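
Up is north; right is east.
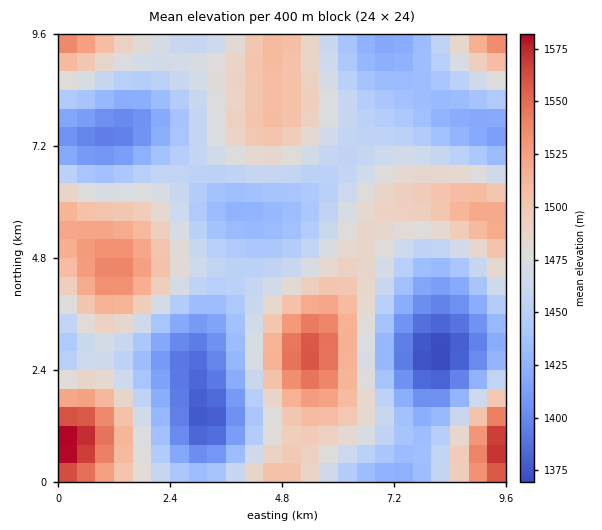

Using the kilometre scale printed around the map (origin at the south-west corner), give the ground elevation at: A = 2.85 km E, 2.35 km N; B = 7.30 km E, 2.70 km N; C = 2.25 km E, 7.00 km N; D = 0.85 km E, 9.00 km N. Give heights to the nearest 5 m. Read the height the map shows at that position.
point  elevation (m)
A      1385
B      1400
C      1440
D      1490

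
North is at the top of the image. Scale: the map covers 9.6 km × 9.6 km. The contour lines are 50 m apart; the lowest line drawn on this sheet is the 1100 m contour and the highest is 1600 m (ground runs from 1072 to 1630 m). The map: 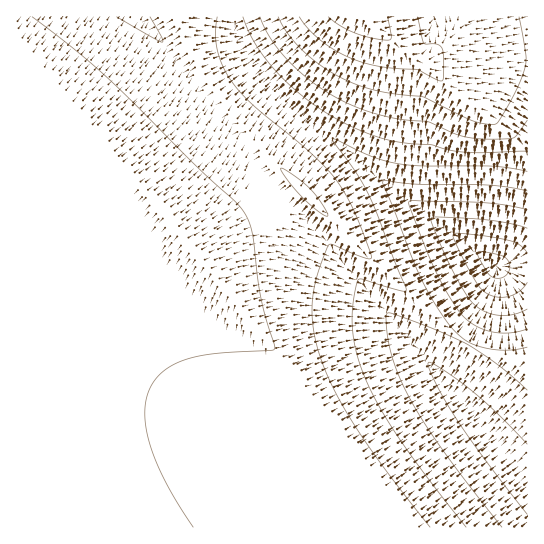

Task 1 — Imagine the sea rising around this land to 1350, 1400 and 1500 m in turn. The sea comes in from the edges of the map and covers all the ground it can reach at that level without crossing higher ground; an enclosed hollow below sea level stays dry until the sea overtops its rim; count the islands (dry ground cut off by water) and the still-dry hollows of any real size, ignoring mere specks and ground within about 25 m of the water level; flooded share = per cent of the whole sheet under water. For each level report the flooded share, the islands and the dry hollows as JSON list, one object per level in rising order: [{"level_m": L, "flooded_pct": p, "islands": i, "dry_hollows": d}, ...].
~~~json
[{"level_m": 1350, "flooded_pct": 20, "islands": 0, "dry_hollows": 0}, {"level_m": 1400, "flooded_pct": 29, "islands": 0, "dry_hollows": 0}, {"level_m": 1500, "flooded_pct": 93, "islands": 0, "dry_hollows": 0}]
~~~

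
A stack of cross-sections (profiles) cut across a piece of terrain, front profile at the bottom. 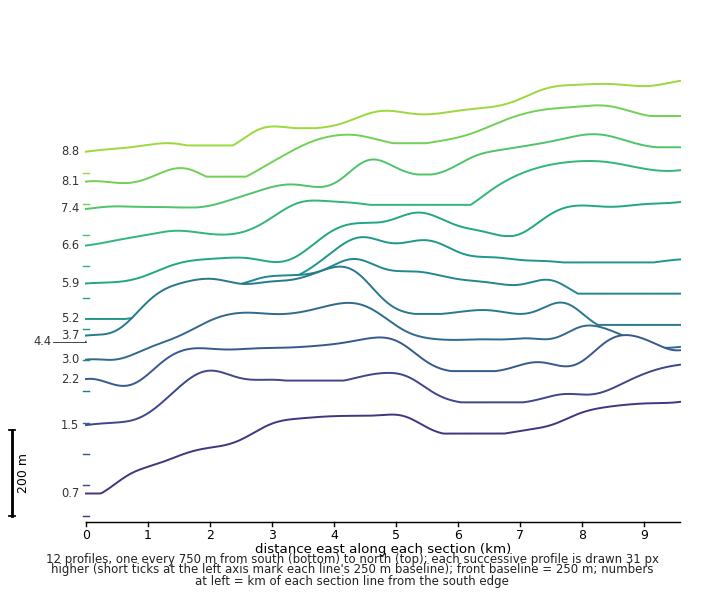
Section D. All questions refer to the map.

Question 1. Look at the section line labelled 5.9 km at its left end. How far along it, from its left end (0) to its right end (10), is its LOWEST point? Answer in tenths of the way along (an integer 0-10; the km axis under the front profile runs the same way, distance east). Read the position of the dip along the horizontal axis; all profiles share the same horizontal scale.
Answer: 0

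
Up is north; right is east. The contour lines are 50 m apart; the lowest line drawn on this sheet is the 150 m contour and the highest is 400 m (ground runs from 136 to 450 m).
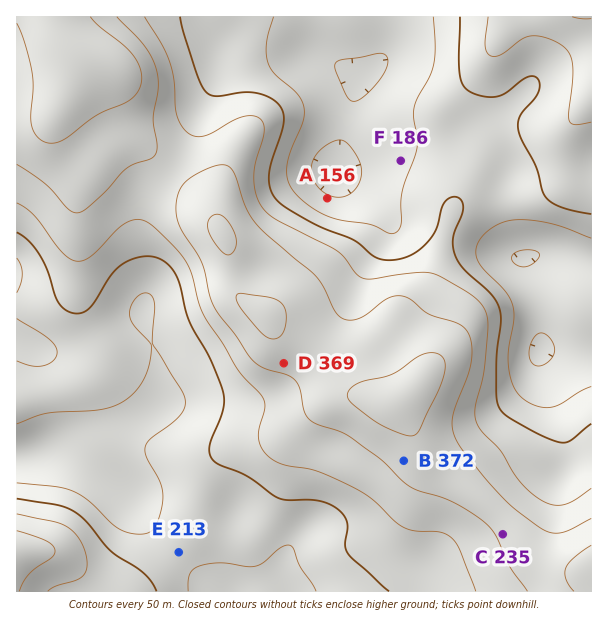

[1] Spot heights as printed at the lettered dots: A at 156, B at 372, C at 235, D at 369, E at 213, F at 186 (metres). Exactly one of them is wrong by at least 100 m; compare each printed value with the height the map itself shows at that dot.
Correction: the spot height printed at C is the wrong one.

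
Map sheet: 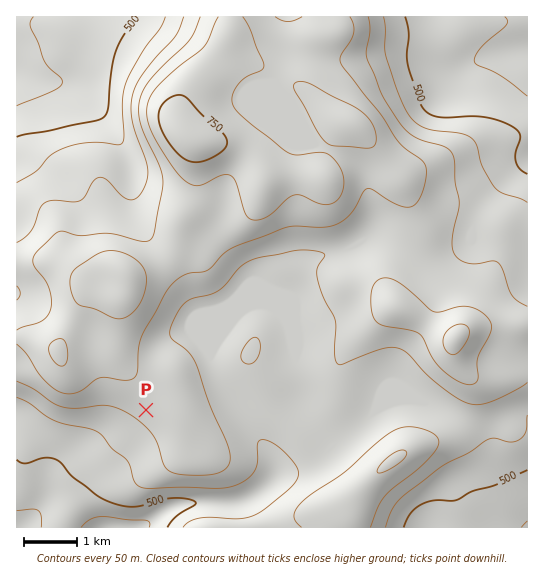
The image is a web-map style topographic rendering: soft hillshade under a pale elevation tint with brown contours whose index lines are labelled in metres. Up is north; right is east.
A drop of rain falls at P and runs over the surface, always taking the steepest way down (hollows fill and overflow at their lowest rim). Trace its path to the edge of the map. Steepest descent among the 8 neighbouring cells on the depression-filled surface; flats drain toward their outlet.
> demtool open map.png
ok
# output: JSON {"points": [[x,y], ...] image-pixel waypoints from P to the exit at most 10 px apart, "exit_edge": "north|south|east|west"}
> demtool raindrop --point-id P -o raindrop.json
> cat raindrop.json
{"points": [[146, 410], [135, 421], [125, 431], [114, 442], [103, 453], [93, 463], [82, 474], [71, 485], [61, 495], [50, 503], [39, 514], [29, 525], [26, 527]], "exit_edge": "south"}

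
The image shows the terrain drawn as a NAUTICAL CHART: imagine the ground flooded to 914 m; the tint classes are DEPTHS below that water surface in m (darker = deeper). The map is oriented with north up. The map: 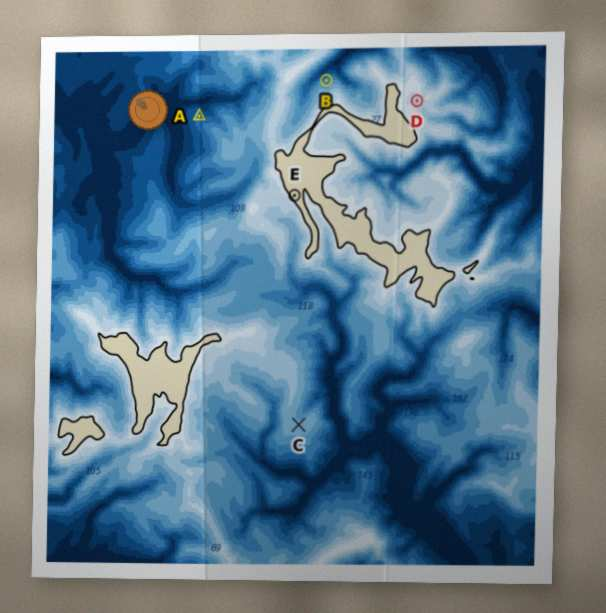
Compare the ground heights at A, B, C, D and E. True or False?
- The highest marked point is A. False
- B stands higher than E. False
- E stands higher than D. True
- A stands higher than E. False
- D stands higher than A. True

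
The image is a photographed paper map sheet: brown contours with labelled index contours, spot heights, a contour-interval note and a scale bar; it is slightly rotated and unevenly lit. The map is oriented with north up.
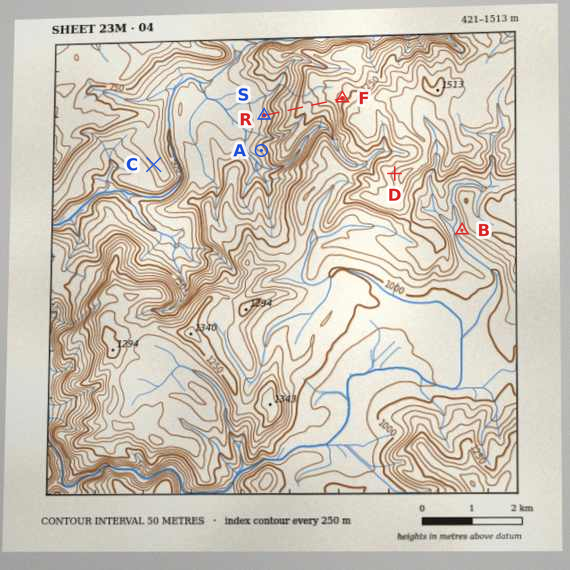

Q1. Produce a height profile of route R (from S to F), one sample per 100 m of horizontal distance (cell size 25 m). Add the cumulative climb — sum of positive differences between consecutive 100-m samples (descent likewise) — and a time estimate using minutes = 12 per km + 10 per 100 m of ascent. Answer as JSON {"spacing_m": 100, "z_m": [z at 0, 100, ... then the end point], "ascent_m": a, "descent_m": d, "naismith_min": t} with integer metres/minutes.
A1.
{"spacing_m": 100, "z_m": [660, 698, 746, 797, 863, 922, 965, 1008, 1038, 1030, 1045, 1085, 1118, 1137, 1156, 1189, 1218, 1229], "ascent_m": 577, "descent_m": 8, "naismith_min": 78}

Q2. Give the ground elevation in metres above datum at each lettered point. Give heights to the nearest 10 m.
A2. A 710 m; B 1110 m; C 660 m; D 1420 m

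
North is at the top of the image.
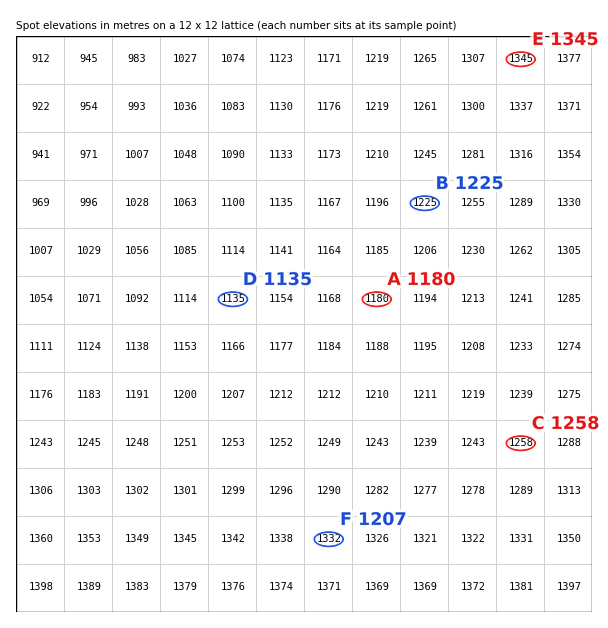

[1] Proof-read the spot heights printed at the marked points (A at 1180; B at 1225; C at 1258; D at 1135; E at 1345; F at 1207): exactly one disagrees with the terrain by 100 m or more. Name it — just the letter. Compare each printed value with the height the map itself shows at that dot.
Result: F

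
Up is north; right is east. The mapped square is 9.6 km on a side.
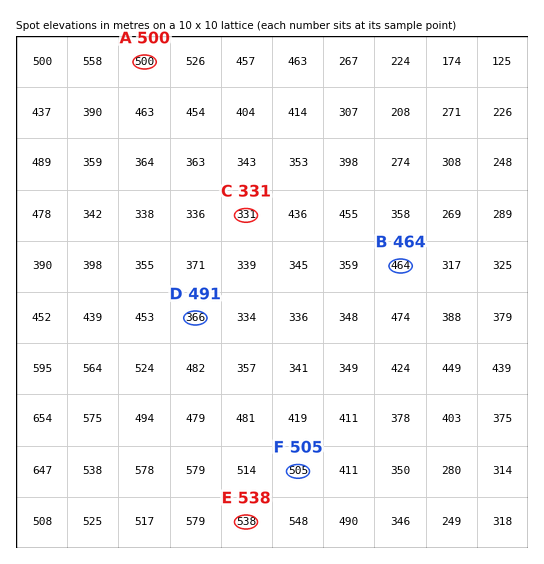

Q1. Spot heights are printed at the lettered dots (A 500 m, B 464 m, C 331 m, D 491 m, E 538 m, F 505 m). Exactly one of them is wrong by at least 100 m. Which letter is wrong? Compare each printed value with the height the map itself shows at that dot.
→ D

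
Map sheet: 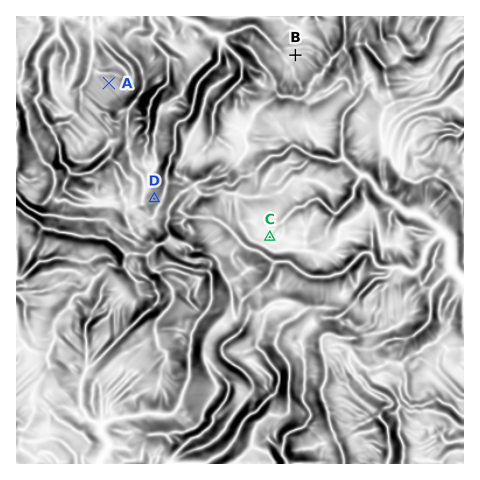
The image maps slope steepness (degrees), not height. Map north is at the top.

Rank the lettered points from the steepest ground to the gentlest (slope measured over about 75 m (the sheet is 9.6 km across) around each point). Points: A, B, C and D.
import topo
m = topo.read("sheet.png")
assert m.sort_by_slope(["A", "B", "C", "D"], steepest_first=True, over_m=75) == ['D', 'A', 'B', 'C']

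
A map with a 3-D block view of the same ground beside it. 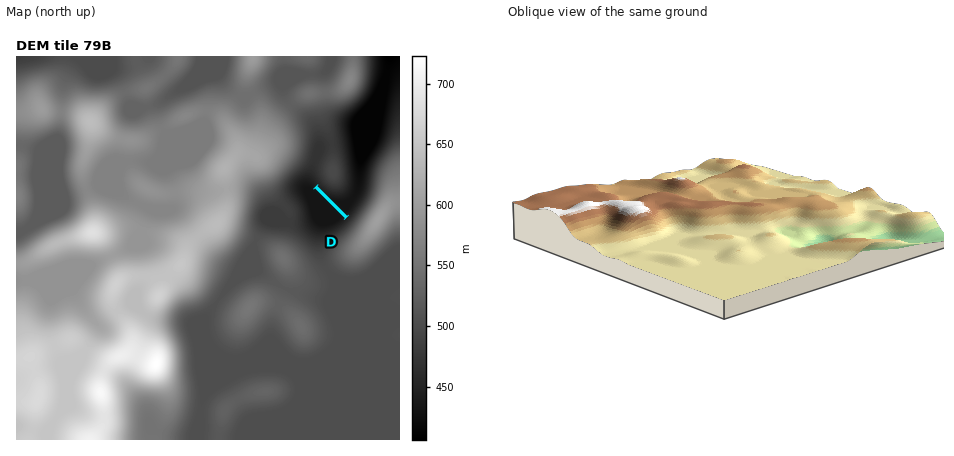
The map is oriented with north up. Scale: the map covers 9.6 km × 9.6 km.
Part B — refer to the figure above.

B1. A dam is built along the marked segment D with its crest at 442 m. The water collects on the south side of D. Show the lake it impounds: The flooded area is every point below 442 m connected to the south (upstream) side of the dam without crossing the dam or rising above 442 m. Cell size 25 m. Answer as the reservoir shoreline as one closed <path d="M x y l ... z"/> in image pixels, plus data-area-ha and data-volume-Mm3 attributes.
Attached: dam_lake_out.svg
<path d="M308 181l-6 0-3 3-1 6 8 14 5 20 9 6 4 0 16-7 4-5-36-37z" data-area-ha="71" data-volume-Mm3="5.82"/>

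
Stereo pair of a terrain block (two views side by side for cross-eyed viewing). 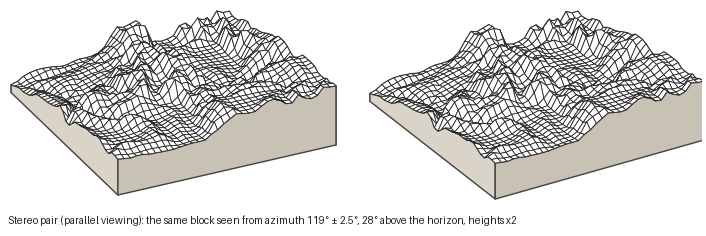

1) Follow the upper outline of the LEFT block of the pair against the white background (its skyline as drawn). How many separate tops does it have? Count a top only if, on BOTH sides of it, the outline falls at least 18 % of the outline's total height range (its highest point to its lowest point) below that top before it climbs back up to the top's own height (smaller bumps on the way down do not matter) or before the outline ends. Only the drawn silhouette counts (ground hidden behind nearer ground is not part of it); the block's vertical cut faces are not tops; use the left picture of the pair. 2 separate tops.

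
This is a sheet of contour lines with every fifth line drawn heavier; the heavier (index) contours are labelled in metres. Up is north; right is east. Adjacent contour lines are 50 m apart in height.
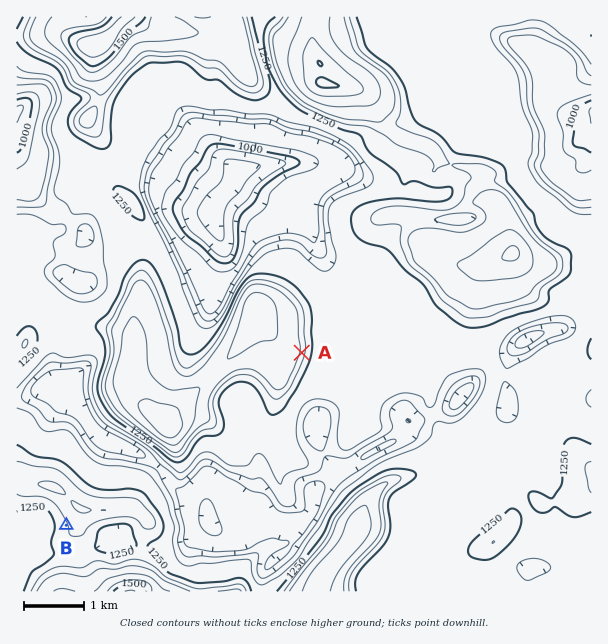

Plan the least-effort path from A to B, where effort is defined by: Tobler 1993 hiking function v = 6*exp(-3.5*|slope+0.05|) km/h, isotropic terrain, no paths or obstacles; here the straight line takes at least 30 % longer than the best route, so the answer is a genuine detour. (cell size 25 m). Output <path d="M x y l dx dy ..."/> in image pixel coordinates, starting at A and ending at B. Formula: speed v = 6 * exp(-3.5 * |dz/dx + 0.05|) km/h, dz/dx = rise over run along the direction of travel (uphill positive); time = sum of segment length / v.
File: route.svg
<path d="M302 353l0 12-21 42-6 6-72 36-8 7-6 12-6 6-3 2-1 0-15-8-2 0-6 3-7 0-6 3-18 18-21 11-15 15-15 7-8 0"/>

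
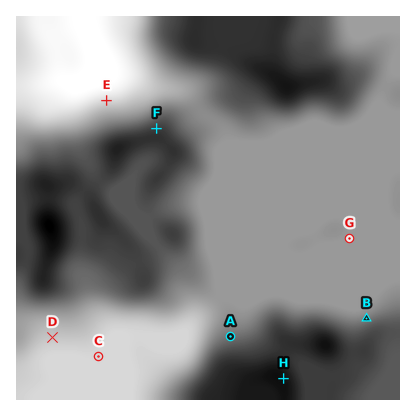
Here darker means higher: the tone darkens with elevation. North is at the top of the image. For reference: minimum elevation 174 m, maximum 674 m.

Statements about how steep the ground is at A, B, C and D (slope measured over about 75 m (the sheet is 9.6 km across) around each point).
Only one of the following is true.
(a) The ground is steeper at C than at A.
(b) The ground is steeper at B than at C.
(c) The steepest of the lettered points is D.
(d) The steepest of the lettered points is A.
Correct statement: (b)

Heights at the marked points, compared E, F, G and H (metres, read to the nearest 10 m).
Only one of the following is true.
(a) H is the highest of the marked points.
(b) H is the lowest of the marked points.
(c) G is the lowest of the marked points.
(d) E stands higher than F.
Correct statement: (a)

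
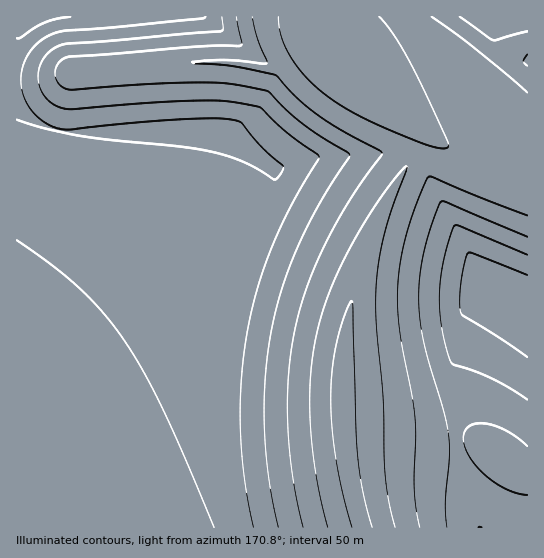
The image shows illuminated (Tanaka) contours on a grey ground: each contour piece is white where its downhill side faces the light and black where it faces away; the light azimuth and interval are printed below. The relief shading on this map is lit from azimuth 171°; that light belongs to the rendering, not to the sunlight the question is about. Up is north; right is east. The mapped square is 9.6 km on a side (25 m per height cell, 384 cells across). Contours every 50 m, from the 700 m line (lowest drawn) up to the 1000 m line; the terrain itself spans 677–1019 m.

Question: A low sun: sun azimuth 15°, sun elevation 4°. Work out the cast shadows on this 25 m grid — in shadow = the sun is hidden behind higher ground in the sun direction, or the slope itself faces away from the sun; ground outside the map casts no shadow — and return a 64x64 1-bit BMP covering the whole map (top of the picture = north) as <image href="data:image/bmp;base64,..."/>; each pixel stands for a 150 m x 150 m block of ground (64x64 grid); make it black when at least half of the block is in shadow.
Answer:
<image width="64" height="64" href="data:image/bmp;base64,Qk0+AgAAAAAAAD4AAAAoAAAAQAAAAEAAAAABAAEAAAAAAAACAAATCwAAEwsAAAIAAAAAAAAA////AAAAAAAAAAAAAAAAAAAAAAAAAAAAAAAAAAAAAAAAAAAAAAAAAAAAAAAAAAAAAAAAAAAAAAAAAAAAAAAAAAAAAAAAAAAAAAAAAAAAAAAAAAAAAAAAAAAAAAAAAAAAAAAAAAAAAAAAAAAAAAAABgAAAAAAAAAPAAAAAAAAAB8AAAAAAAAAHwAAAAAAAAAfAAAAAAAAAD8AAAAAAAAEPwAAAAAAAAQfAAAAAAAABAgAAAAAAAAEAAAAAAAAAAAAAAAAAAAAAAAAAAAAAAAAAAAAAAAAAAAAAAAAAAAAAAAAAAAAAAAAAAAAAAAAAAAAAAAAAAAAAAAAAAAAAAAAAAAAAAAAAAAAAAAAAAAAAAAAAAAAAAAAAAAAAAAAAAAAAAAAAAAAAAAAAAAAAAAAAAAAAAAAAAAAAAAAAAAAAAAAAAAAAAAAAAAAAAAAAAAAAAAAAAAAAAAAAAAAAAAAAAAAAAAAAAAAAAAAAAAAAAAAAAAAAAAAAAAAAAAAAAAAAAAAAAAAAAAAAAAAAAAAAAAAAAAAAAAAAAAAAAAAAAAAAAAAAAABAAAAAAAAAAPCAgAAAAAAA+Yf+AAAAAAD/z///AAAAAf/f///gAAAB/9////+AAAP/3////4AAA/8////+AAAH/5////wAAAf/3///+AAAD//P///gAAAf/8f4H8AAAD//w=="/>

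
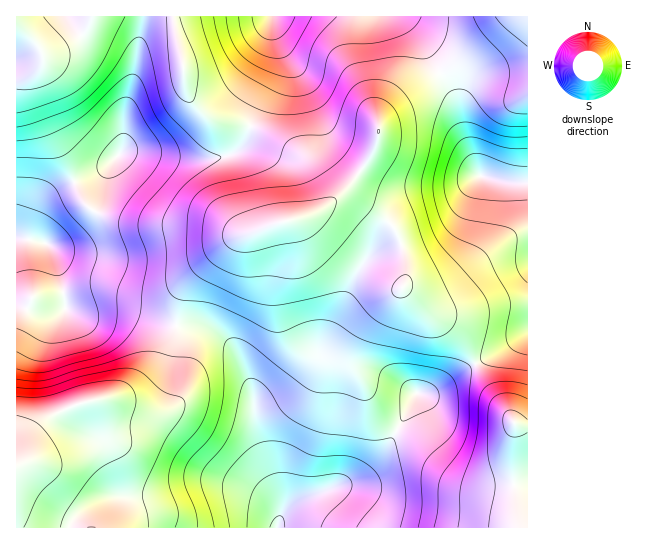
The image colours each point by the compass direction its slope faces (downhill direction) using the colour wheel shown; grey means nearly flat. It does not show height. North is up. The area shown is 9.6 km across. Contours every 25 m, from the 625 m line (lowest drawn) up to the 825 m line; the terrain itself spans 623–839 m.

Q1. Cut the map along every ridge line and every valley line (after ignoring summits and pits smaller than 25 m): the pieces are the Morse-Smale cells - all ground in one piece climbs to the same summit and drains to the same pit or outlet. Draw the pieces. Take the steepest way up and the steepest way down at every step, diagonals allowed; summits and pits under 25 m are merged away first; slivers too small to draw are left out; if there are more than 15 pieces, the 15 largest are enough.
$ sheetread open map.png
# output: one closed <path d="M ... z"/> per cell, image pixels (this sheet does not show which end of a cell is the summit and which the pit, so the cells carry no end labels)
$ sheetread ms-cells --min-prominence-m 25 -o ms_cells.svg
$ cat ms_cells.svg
<path d="M345 195l-6 1-17 13-13 7-36 8-39 15-46 43-9 21-2 22 22 2 19 6 15 14 10 16 10 31 2 24 4 19 13 40 11 24-1 14 8-10 9-5 55-19 12-6 18-21 32-60 13-1 9-4 37-26-14-24-12-12-23-15-22-22-1-4 2-5 0-20-10-32-10-10z"/><path d="M181 325l-5 1-11 52-10 14-13 7-41 0-15 2-37 16-10 9-6 9-8 26-9 5 1 62 260-1 6-16 0-10-11-24-13-40-4-19-2-24-10-31-10-16-15-14-12-5z"/><path d="M253 127l-4 2-2 9-7 11-13 7-24 4-16 0-46-8-18 0-28 23-20 6-21 11-10 10-5 9-4 15 0 12 3 3 9 3 8 11 8 32 2 22 17 6 48-2 24 8 21 4 5-27 5-12 12-15 33-30 43-17 36-8 16-9 3-5-1-12-18-28-11-10z"/><path d="M439 73l-28 18-28 24-4 7 0 13-7 19-19 27-14 14 6 0 9 4 31 20 10 10 10 32 0 20-2 5 1 4 22 22 23 15 12 12 14 25 24-12 29-19 0-150-27-2-22-7-18-47-6-29z"/><path d="M173 16l-80 0-8 14-11 11-19 10-10 2-3-1-1 13-10 10-15 4 0 158 2 2 19 2-2-3 0-12 4-15 5-9 17-14 41-17 21-19 18 0 34 7 28 1 28-5 13-12 7-16-2-2-38-6-16-14-7-10-4-12-1-22z"/><path d="M475 364l-37 25-9 4-13 1-32 60-18 21-12 6-60 22-10 8-7 16 250 1 1-102-9-1-6-3z"/><path d="M399 16l-127 1 5 46-4 15-18 35-4 13 16 7 31 19 11 10 18 28 1 12-2 5 27-26 19-27 7-19 0-13 4-7 28-24 29-18-23-38z"/><path d="M17 237l-1 228 2 0 7-4 11-31 13-13 37-16 15-2 41 0 13-7 9-11 4-11 8-44-46-13-48 2-16-6-5-28-10-34-10-6z"/><path d="M527 16l-17 0-35 32-35 25 15 25 6 29 18 47 6 3 24 6 19-1z"/><path d="M271 16l-98 1 4 26 6 18 2 28 8 14 13 13 9 4 36 6 4-13 18-35 4-15 0-12z"/><path d="M509 16l-109 1 17 18 20 35 4 2 34-24z"/><path d="M91 16l-74 0-1 62 6 1 9-4 10-10 1-13 3 1 10-2 19-10 11-11z"/><path d="M527 333l-28 19-23 11 20 35 17 24 6 3 9 0z"/>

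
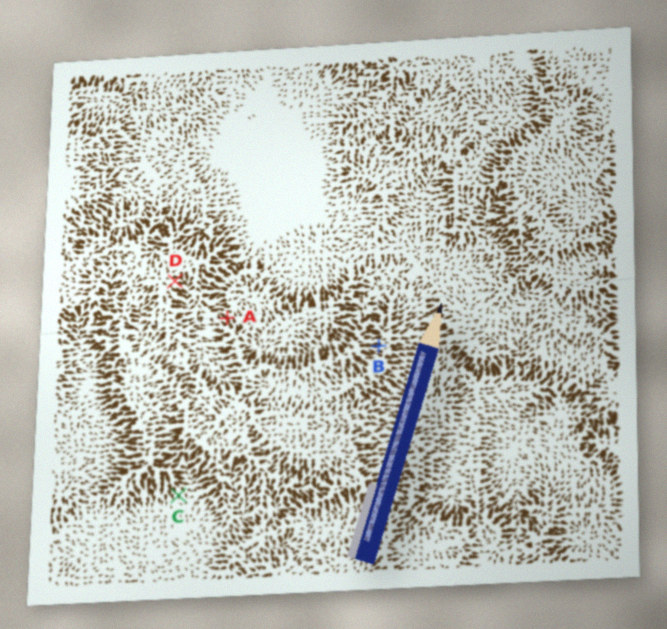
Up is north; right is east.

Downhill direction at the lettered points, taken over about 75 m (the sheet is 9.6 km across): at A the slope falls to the NW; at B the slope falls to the W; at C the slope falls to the S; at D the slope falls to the E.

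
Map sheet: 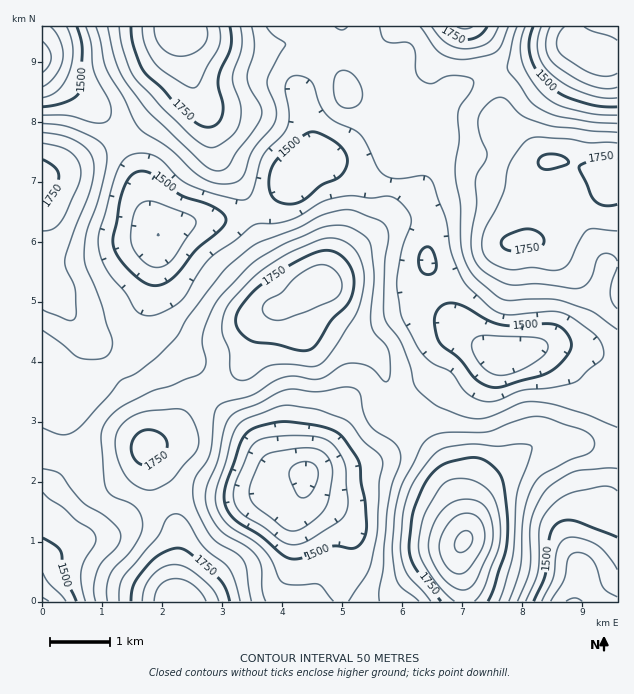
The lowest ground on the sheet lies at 1320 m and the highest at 1960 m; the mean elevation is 1610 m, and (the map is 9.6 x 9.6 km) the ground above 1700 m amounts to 19.3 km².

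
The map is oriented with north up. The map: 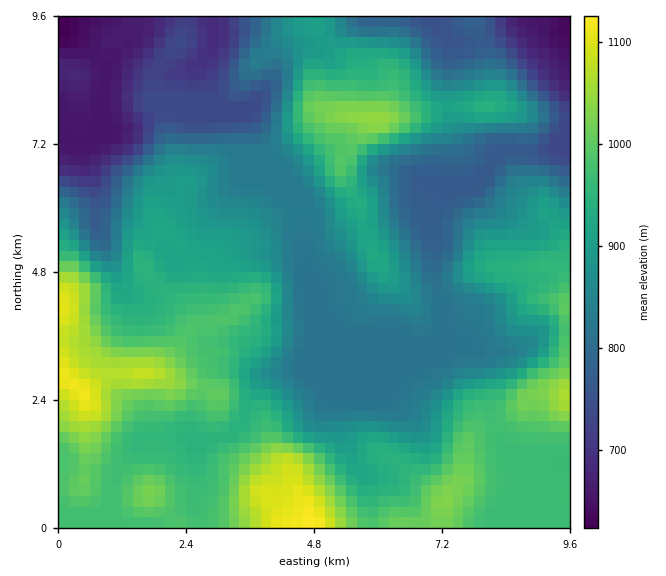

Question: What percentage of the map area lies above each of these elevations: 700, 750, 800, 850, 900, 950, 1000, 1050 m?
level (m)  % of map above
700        93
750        88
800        80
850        61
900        48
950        33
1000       13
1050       5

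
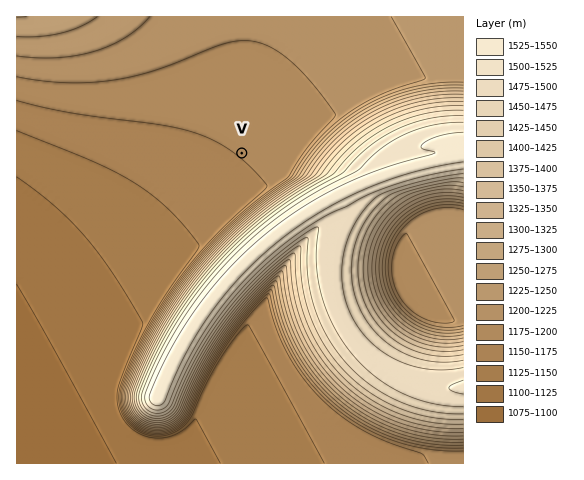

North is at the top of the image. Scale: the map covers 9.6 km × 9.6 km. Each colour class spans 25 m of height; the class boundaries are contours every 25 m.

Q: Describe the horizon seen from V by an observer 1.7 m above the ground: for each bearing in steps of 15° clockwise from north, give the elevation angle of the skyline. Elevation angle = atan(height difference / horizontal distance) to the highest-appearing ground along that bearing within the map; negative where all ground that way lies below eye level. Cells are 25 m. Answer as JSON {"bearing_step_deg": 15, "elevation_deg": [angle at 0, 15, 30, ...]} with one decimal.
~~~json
{"bearing_step_deg": 15, "elevation_deg": [0.5, 0.6, 0.6, 0.6, 0.7, 3.7, 6.6, 8.4, 10.4, 11.5, 11.6, 10.8, 9.1, 6.2, -0.7, -0.8, -0.8, -0.7, -0.4, 0.1, 0.9, 0.9, 0.7, 0.6]}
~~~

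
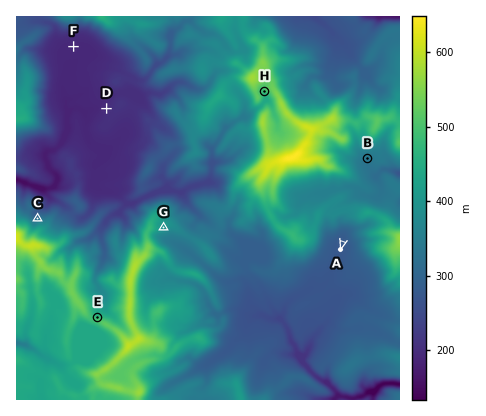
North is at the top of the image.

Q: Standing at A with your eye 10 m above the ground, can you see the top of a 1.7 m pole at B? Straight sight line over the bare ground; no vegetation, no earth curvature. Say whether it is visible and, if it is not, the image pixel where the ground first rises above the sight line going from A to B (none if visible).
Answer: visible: false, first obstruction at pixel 346 230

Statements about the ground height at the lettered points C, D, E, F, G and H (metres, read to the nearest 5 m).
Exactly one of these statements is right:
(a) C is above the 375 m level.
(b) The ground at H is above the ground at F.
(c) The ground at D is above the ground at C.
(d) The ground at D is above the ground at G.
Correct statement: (b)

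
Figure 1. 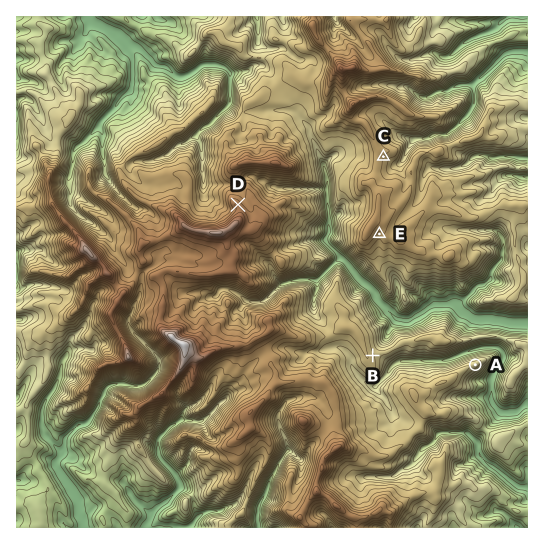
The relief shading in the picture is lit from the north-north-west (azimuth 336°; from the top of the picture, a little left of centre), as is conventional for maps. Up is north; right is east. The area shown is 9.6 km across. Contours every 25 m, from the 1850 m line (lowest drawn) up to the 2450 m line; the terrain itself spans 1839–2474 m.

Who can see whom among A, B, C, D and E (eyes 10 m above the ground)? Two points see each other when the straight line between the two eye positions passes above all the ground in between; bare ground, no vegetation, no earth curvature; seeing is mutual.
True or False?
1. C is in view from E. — False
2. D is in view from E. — False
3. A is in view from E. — True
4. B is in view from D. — False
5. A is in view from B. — True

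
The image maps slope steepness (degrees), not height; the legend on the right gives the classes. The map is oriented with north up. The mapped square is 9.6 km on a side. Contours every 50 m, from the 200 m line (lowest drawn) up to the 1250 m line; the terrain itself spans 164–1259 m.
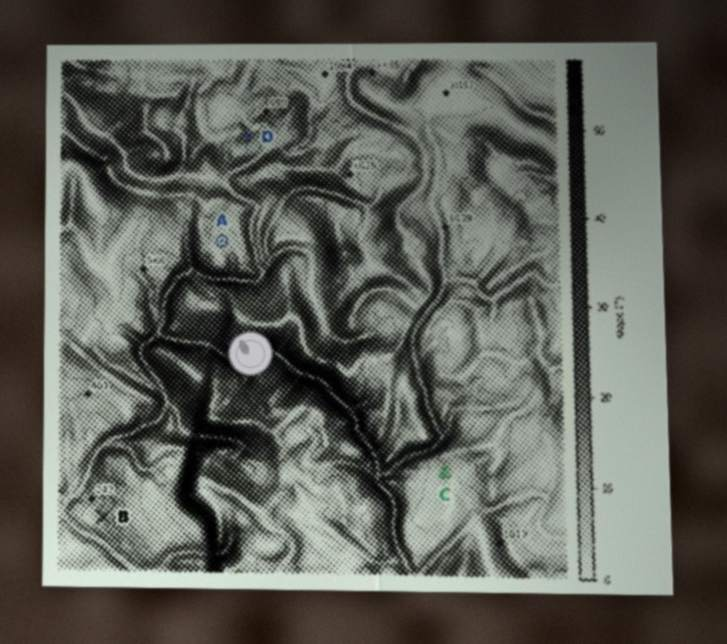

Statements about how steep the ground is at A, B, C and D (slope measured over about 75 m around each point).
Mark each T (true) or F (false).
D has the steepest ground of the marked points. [T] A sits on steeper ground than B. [F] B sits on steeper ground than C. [T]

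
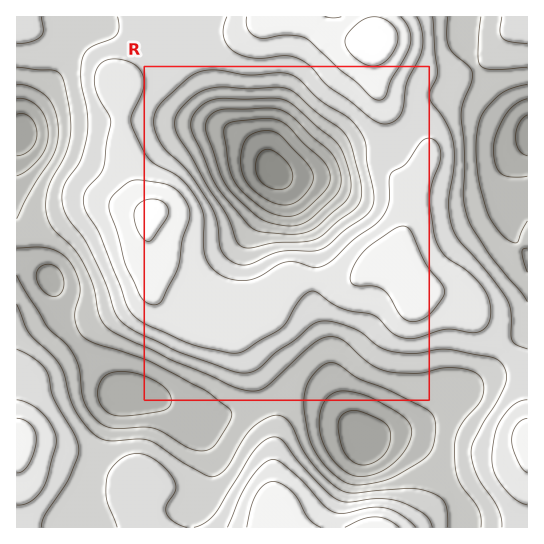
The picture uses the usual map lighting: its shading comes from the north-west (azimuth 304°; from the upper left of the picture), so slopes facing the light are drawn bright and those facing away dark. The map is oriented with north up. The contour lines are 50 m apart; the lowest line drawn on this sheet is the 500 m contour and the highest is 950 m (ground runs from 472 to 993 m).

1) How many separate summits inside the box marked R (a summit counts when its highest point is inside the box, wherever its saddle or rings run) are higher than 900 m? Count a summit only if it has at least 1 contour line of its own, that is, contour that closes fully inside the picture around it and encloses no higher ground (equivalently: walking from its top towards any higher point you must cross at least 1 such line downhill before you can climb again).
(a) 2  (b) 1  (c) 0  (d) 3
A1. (a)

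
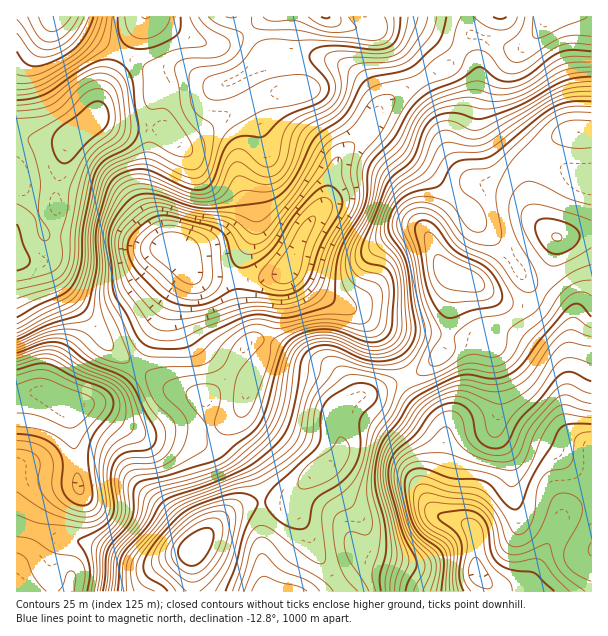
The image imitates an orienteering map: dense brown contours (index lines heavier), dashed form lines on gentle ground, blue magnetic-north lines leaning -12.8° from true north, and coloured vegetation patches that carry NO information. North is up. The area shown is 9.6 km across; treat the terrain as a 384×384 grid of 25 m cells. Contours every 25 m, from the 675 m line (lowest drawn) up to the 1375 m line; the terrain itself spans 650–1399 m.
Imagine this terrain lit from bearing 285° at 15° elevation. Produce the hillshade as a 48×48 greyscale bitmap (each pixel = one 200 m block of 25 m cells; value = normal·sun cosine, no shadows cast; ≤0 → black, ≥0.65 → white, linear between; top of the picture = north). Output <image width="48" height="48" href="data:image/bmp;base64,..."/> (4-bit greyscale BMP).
<image width="48" height="48" href="data:image/bmp;base64,Qk32BAAAAAAAAHYAAAAoAAAAMAAAADAAAAABAAQAAAAAAIAEAAATCwAAEwsAABAAAAAAAAAAAAAAABEREQAiIiIAMzMzAERERABVVVUAZmZmAHd3dwCIiIgAmZmZAKqqqgC7u7sAzMzMAN3d3QDu7u4A////AHdme+/rh4hjIQJGZnd2QgASAAFWd3Z3d3dlau/8mIhjIQJWZnZUQxASAAFodmeId3dmad/9uqhjEAJXd2VEVCESEABpdVaId2d2aM7+3Mp0EAFXd2Q0VCABIQF6lkV4h2Z3eK3u7tyWMAJXdlQ0VBAAIyN7p0RoiGZmZ5ze7t24UhJXZUNFVAAAJEWLp0NHiGZVV6ze3dzKhCNXZUNFUwAANVWKl0NGd1VEV73dy7u7qFVndUNEQQAARVV4hkRFZ1VDSL3cqqqruod4dlQzIAACVlVndTNVZlVDSL3KmZmau6qZmHUyEAAEZlVmZTNVVlVDSLy5iJmJq7uqqpdTAAAUZmZmVCNFVWVEWLuoiZmHiru6qqhkEAATVmd2QyJFRGZVaKqYiZmHeJu7qql1IAACRXiGQhJERGZmeKqZmZmHZnq7u7l1MQAAJXiHQhI0RGZmaJqqmYiHVWm8zLl1QxAAFGiHUxEkVWZmZ4q7qYd2VFi8zLqGVCAAAld3VCEkZlZmZnmrqYd2VFesy7qXZTIRATZmVDIkZkVmdmeJmHd3ZUasy6qYdlRUECRVQzIkZzRXh3Z3d3d3dlWc25mHZneHUhNVMiIkZgJHiHZVVnd4iGV73Kh1VoqqlTRVQhEkVgAleHZDRneImYZpzKhkR5vMp1VmQyEUVgATVmUzRXiJmZdnq6hlWKzMqFVWVDITVhACNEQyNWeJmal3iZh2eazMqFRVVUMSVyIRIiIjNFZ4mZh3iZh3iazcp1RERFQiVzMiAAAjNFV4mYd3iqqYeK3tp2VUNFUyRkQyAAACNEVomHZWirupd5zuuGVDJGZTRURCAAABNEV4mGVEaszKhovuuGVCNXdkRFVTAAABNFZ4mHUyWL3cl3rdp1VEVndlRFVkAAAAJFZ4mYUxN6zuyYrMlTRWZ4h1REVlAAAAE0Z3iYYwFZve7Lu6cyRniIh1REVlEAAAEkVmaIZBAnrO/+y5UzRoiYh2VVZlEAAAE0VURWZCAEit//24VEV4mIdmZmd1IAABJFZUI0VTACWL7/24ZWZ4iHZmZnd2MAACRWdTEkVTEBR5zu25h3d3h3ZmZnd2MAACVndSAUZjEANpvdy6mYd3h3ZmZnd2QAACRnZSAVdkEAJZvLu7qYd4iHZmZnd3UgASRnZSEVdkIAFHm7u8qYeJmYZmZneIZCERNmVDIkZkIRE1eavMqGaJqph2ZneIdkIRRmVEREVUIiIjR5vMuGZ5qqqXZneJmGMBRlRFZVVUMiIRNYrMuGZ4mruod4iZmXQRNlRFZmZVVDEAFGiruYdniry5h4mqqXQhNVQ0ZndmZUIAE1aJqZhmeau6iImruoUyRVQ0Vmd3dlMhI0VWeJh2aKu6mGebu5ZURVRERFZndlQzNEQ0Voh1V5qpiFaKu6hlVUVVQzRWZlRERDMiNWd1VoqphzRpu7mGVEVVVDNFZVRFVDESNFZlVWiYdzRYrMuXZERFVVVVVWVVVTESI0VmVEaIdzRXrNyoZTM0Vnd1VnUzVkISI0V2UyR3dw=="/>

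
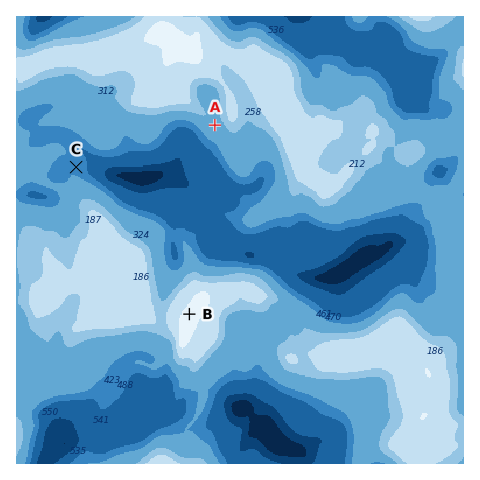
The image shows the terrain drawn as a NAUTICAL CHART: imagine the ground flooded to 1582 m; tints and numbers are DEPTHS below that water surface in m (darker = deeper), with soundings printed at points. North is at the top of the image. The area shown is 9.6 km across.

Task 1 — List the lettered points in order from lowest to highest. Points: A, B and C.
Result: C A B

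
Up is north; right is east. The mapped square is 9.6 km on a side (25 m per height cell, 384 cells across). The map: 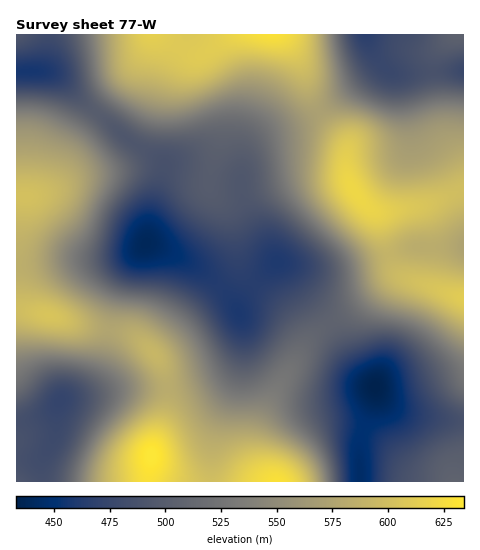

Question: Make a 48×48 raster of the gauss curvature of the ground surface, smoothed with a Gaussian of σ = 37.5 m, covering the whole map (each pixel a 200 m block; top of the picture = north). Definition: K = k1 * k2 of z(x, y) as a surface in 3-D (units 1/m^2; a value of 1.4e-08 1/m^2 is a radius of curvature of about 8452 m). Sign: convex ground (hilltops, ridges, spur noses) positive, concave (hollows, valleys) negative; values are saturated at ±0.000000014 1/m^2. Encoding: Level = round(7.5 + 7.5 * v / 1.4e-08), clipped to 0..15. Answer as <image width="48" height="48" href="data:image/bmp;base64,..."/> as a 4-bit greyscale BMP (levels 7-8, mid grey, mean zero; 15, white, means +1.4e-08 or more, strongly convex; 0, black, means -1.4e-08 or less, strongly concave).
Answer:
<image width="48" height="48" href="data:image/bmp;base64,Qk32BAAAAAAAAHYAAAAoAAAAMAAAADAAAAABAAQAAAAAAIAEAAATCwAAEwsAABAAAAAAAAAAAAAAABEREQAiIiIAMzMzAERERABVVVUAZmZmAHd3dwCIiIgAmZmZAKqqqgC7u7sAzMzMAN3d3QDu7u4A////AHd2U1mph3ZndmZmeIiKzv/3JImIiHeId3iHQjjLmIiJhmZ3eJmt///1A5p4mHeIh3iIZUesqrzclniHd4ms7+1xF6h4mHeZh4d4iXaczO//p3iHZnd4mYUASqZXh3eJiIh3mYZpvO//l3dmZ3ZUVUEAWXRXd4iIiIiHd2VWib3rd3dlZ3dURWMSVkNXiId3d2Z3dnZmd3dlVndmZ4dUR4dWZDRniIdmZkRoiJmXd1MRNndmd3ZDR4h3dlaIh3ZmVENqy7uoiGIANndmeIZDRod3eImph2d2VoZ9/+uYiYMANnd3iYdURndnirvLh3d3eaiP//uHipQAJWd4iIdlZndnrN3sl3d3imVs/8hnipUzVWd3d3dniIh4rM3uuHd4d0NHqoZWd3ebqHd2Znd3mZh2iareyXd3ZVVWd2Q0VWr/6Yh2Z4h3iIdUVni/6od3ZXZmeIUiJHv/yIl3iaqHd3ZDNXee+4eHZnZ4m6YgFIq6iJmIrMuXeHZURWVryoiHd2ebzccgBryYiJh4vdyXeIdlREI3mIiHeGe+/rcgBt6oiJdorMqGZ3dlRCAld3h3iWet3JdBBbyYiHRGiZhmd3dlQyE2h2ZmmXd4iId0JIl3dlM1eHZmd4d2QiN6qGVniXZUV3dlV4dVVVRFd3Zmd3d2QzffyXd3d3VDV4ZVnulTRWVWd3ZniIiIdmr/2Yh3d2VEaIUl3/10Rnd3d3d4maqruoi8qIiHd3VFeYMV//6WZnh3d3eJqrvN22ITVnh2Z3ZFinIW3/2od3d3d3eaqqvMyTAAOKhlZ3ZVeGRGvdypd3d3dneZmYiZlzAASsllaHZVZ3Znm8y6h3d3d3iJmHd3h3ZmeqhmeHd3eIh4rMzKh3eIiIeJmHd3iavLh3d3eIiIiah4vMy5iIiIiHZnd3d4mrvKdWiId4mZmql3mqqXeZmIh2REVmeJqqmHZXiHd4mZmrl2Z3ZUaJmYh2QzRWaby5dVVnd2ZomYmrqHZDMjV4iIiHZUZmad7Jdmd3d2Z4iIiaqpYxEjV4h3eJh2d2aM24d5qYh3d4iIiJu5YhJGeHd3eJmYh2aKuGabupiId3d3iKuoUiR4mId3eJmYd3d5p2aaqZiId3d3iauXdkRpmYd3eIiHd3d5yoeHd4iHd4iHebqIu2I2d2Z3eIiHd3do7+t0NGd3d4mYeJdXy1E1ZVZ3eJmId3Y0v/+BAUaJh5y5iHMEqlV3dlaIiZmYh2QATP+AADermK3KhkAAeHiqmHeJmZiIh1IAAppzIki8uJqXUwAAV3iZmYh4mYd3h2IAADeaqXibqHdlMQAArJd4iZmHd3d3d3UQAGrf/ZZVZ2eJmEAK/8h3iauoZneIh4lyBK3v/ZQAJ3rO/6Vv/8h3iau5domIdnq3Nry7uoQAKIrN7riM/qh3eJqoZniHZWmoVph3iHdCSHeImZh4mYiHd4iGVFZ3Zmd2aJZWd3d2V4ZVVmd3eIiHd3d2VVaJmHZVjLdnh3d3d4dVVWd3eIiHd3h3ZniamYdVrcl4h3d3iA=="/>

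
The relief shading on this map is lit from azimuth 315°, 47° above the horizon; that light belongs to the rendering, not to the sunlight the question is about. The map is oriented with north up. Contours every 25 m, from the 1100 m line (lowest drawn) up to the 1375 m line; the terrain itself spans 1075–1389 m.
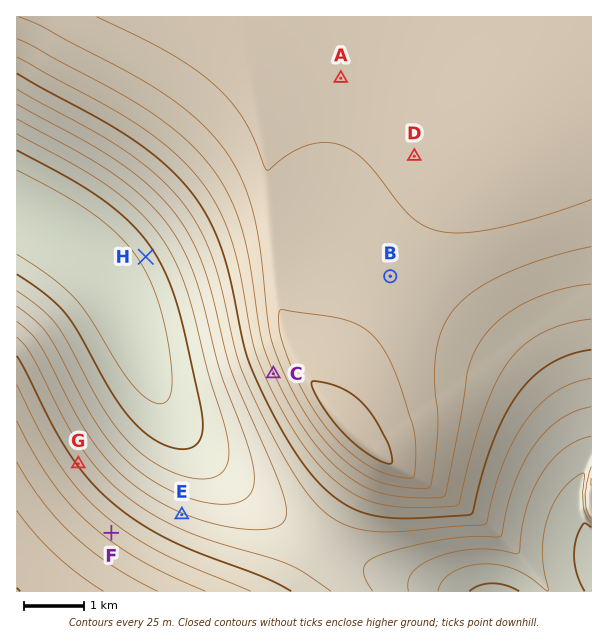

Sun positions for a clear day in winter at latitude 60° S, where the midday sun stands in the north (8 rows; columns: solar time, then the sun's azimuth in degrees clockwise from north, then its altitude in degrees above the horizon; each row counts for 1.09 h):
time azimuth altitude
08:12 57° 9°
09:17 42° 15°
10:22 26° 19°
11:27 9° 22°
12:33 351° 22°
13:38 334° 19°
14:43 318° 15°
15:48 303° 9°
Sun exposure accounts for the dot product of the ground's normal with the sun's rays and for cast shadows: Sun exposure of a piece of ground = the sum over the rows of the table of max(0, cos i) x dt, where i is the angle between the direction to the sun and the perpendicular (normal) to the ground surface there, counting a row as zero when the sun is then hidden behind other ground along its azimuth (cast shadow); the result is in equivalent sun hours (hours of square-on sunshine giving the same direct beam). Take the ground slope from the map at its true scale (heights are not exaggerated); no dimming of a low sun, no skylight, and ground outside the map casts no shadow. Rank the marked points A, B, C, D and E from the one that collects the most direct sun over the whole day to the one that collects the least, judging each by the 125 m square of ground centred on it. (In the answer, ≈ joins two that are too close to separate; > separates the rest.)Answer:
E > B ≈ A ≈ D > C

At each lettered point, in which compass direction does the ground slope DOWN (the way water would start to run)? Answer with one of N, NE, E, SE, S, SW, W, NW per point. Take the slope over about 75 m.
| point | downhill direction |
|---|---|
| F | NE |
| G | NE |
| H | SW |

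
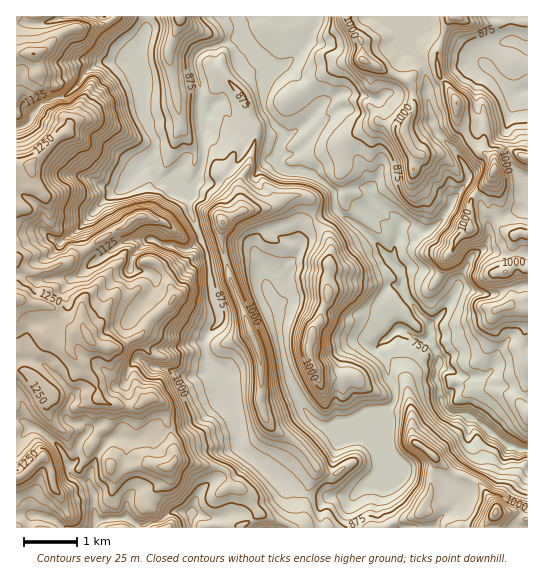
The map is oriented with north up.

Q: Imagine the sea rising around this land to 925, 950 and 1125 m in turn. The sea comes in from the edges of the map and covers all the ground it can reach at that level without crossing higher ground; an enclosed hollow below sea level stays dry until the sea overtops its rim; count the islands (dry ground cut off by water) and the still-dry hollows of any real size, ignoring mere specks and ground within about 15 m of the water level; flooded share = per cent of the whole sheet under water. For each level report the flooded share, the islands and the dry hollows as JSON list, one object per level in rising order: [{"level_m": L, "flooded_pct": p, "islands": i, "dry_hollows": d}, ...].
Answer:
[{"level_m": 925, "flooded_pct": 50, "islands": 2, "dry_hollows": 0}, {"level_m": 950, "flooded_pct": 55, "islands": 2, "dry_hollows": 0}, {"level_m": 1125, "flooded_pct": 80, "islands": 1, "dry_hollows": 0}]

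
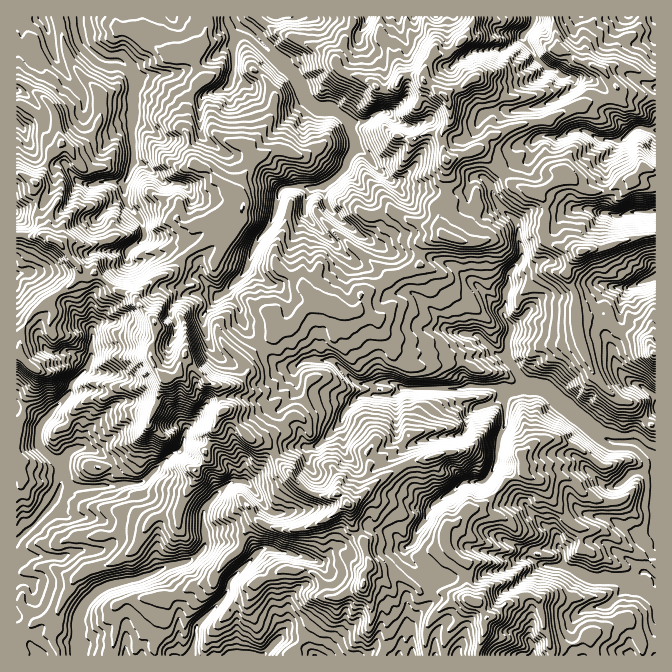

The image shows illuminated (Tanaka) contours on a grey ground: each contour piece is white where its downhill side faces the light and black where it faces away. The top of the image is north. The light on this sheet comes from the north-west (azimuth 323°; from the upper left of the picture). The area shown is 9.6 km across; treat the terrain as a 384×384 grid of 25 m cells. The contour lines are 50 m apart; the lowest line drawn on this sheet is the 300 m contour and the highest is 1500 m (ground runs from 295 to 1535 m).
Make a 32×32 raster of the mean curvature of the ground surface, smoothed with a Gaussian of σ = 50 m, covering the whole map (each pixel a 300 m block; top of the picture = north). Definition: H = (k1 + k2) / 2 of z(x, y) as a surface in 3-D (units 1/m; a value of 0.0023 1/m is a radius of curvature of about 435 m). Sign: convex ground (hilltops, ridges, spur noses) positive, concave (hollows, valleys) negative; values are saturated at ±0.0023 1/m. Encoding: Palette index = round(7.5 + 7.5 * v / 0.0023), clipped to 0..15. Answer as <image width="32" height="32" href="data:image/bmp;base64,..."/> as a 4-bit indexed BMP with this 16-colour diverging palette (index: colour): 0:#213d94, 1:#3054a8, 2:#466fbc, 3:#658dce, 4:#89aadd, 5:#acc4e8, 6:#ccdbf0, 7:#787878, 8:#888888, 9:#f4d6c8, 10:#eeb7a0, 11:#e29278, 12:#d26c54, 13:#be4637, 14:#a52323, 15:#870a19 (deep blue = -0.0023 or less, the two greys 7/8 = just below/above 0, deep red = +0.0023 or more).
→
<image width="32" height="32" href="data:image/bmp;base64,Qk12AgAAAAAAAHYAAAAoAAAAIAAAACAAAAABAAQAAAAAAAACAAATCwAAEwsAABAAAAAAAAAAlD0hAKhUMAC8b0YAzo1lAN2qiQDoxKwA8NvMAHh4eACIiIgAyNb0AKC37gB4kuIAVGzSADdGvgAjI6UAGQqHAIh0xahNU0mVdZOqO3LntzuZlKaKZdiiiE1zxy9h8sy1l8DruoVsVKyKZVnsyNZSt2XGAWrPD7dKf4eWemfKVzaIbuxACfC/g26Hd+glElp3epZKmcCKAFY+UZxGVpLUpiZ3d9jhef79dFoepMwrxzajarpn0K8CBfeZBP1gp1z02EQSObcAeui7lIQA6dfAZ9c/mWDtdV8sRo3olT54L7aEUVqNDHrUI151PPo/mcEywuR19wyaesUrmss/DKcEbJJeg6hw9keZGFm6dTtwWvhrCMlfrPl2qZEQAARSFb8Q77Bn2eccUzU6ncy+SJfVTNFiduDw1oqIqJmaky2pw3/JkFTI0rKZh4imci0miZh8jkWI17OIx5qZeWm5NmmcbGbZ27dUJ0W4bIR5VwxaQhBCfaBcmMDanEaatEhFe2eFjPiCRpjBhpW1N6vt4Nz/+XyQjQyonQ0rCXmbeXLHhG1ojnF7l35NVfvkingWojAg6YBA8QmqUACIYmlSzZnq/Kcf8i3+aofpCClvR4Stco9a+GSzkoyfn0O/Oo1CSJEaKYWSa/eXpksE4j1HzuMeEc2D0ni1WKggSgd+NEQt59ioScdYmgPYCq7Y/O134Find3giZ2dvgG3HR+BvygbtmJTCpbmcOQrKk6PMtED9g3Ojs7uXa0S3M8LGpceRhJdY"/>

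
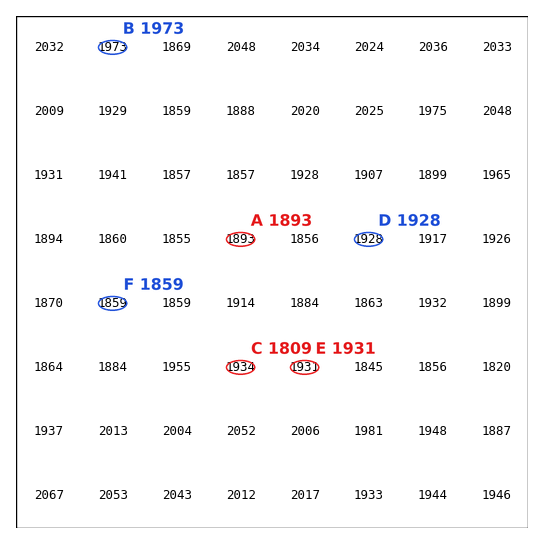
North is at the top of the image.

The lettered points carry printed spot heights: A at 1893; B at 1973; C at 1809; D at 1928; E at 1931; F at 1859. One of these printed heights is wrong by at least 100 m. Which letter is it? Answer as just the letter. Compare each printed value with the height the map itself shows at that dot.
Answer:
C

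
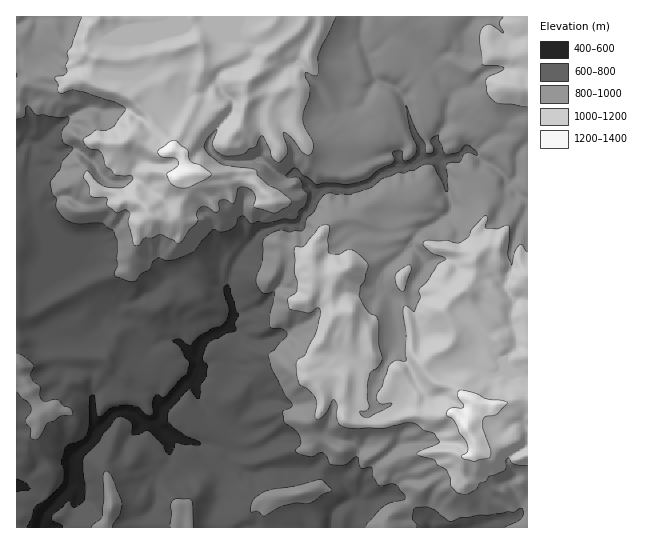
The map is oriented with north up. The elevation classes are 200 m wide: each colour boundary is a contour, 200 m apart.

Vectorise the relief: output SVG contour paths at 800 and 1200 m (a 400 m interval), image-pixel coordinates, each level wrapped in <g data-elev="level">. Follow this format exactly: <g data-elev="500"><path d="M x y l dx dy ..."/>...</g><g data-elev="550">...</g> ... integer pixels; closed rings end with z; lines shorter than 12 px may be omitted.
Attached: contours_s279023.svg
<g data-elev="800"><path d="M112 527l8-13 2-11-9-25-4-5-3-2-3 4 1 24-2 17-10 11"/><path d="M194 527l-2-26-3-2-11 0-4 0-3 4-1 24"/><path d="M417 527l0-2-5-7 2-9 3-2 12 0 22 15 10-4 28-3 18-3 7 0 5-4 3 1 1 5-2 5-16 8"/><path d="M262 515l3 1 14-9 7-2 9-2 15 0 22-13-9-9-4-2-18 6-35 6-11 7-4 9 0 5 7-1z"/><path d="M17 392l14 14 0 5-6 10 6 8-1 8 3 2 4 1 2-3 8-14 7-2 7-5 10 0 2-2-2-5-8-3-5-6-4-1-8 3-4-2-2-5 0-9-6-4-4-7 4-8 0-2-11-9-6-3"/><path d="M17 119l7-2 2-10 1-1 10 9 6 0 16 3 10-1-1 6-6 8 0 7 2 5 9 6-10 12-3 8-10 14 2 11 5 4-1 9 6 10 8 5 9 2 22-1 12 7 4 12 1 23-4 8 1 2 16 7 4-1 6-7 9-5 3-7 4-3 2-1 7 2 8 0 19-8 20-22 8 2 9-2 5-4 2-7 4-3 4 1 6 7 7-2 8 1 17-4 8 1 6-2 2-7 7-6 2-10-6-6 0-6-3-5-13-1 1-3 7-6 4 1 4 5 15 11 8-2 21 2 20-5 12-10 15-7 2-4-3-5 2-3 5-1 3 1 0 7 2 3 7-2 4-5 2-7-7-18-4-23 11 27 8 10 0 8 2 3 7-3 0-2-4-8 3-4 5-2 5 16 3 3 12-2 8-7 4 1 6 5 1 4-7-2-4 0-7 9-8 0-5 3 1 27-2-3-11-23-3-1-6-1-11 6-9 3-7 0-15 5-13 10-20 7-20-2-4 1-8 8-5 11-6 5-4 12-13 2-11-2-11 5-5 6-1 20-5 14-1 7 2 5 5 6 10-1 1 1-4 21 0 13 12 2 5 4-1 4-18 18 6 18 11 22 7 10-1 2-7 3-2 3 2 9 11 8 5 7 1 7-6 7 4 3 11 3 12-4 5 4 2 6 5 2 12-1 11-7 4 11 10-1 2 10 5 8 4 1 9-3 4 1 10 11 0 4-15 4-8 5-15 15-1 4"/></g><g data-elev="1200"><path d="M471 461l4 0 15-4 1-7-8-23 0-8 3-3 11-2 10-11 0-1-5-2-16-1-9-5-16-4-3 1-1 4 7 10-1 2-13 1-4 6 8 7 5 12 8 10 1 8-7 6 2 2z"/><path d="M177 187l12 0 16-7 7-6-11-9-10-3-2-4-2-8-10-9-3-1-5 2-11 8 0 3 4 4 13 1 3 3 0 5-11 8 4 9z"/></g>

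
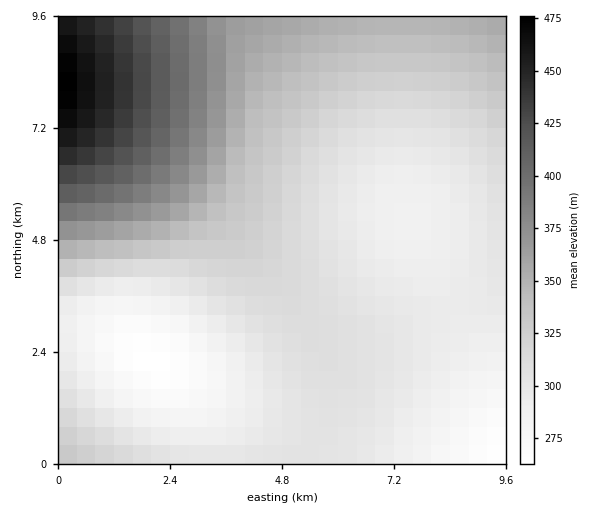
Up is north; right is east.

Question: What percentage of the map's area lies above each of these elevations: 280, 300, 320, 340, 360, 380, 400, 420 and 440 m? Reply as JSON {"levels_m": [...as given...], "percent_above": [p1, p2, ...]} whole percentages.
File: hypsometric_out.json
{"levels_m": [280, 300, 320, 340, 360, 380, 400, 420, 440], "percent_above": [92, 65, 39, 26, 17, 13, 10, 7, 4]}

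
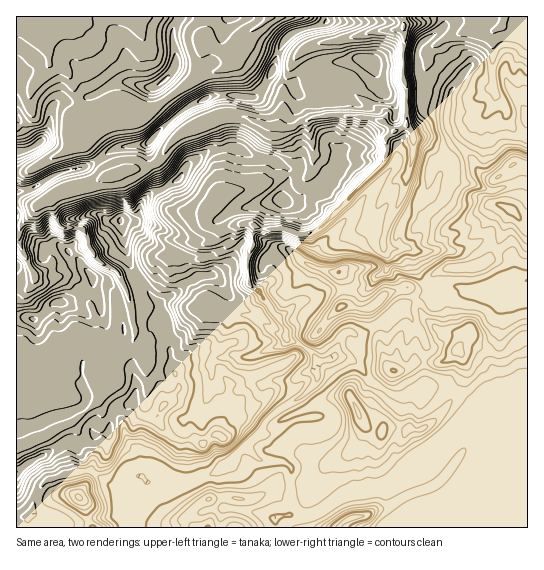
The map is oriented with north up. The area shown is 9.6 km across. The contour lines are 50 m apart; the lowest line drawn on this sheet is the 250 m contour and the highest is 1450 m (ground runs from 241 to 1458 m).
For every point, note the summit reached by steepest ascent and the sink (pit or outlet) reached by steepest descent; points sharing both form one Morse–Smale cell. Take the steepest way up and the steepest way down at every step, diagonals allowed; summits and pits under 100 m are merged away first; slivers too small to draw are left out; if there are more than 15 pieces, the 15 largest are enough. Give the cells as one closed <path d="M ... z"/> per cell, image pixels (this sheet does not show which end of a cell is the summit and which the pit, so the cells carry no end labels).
<path d="M305 49l-12 12-8 20-2 9 0 23-5 12-12 0-23-9-22 0-39 16-15 15-6 11-14 10-17 1-17 7-6 0-9-16-12 7-28 6-24 15-17 4-1 97 11 0 8-8 0-6-16-33 1-15 20-24 9-4 8 23 8 6 17 1 6 9 1 9 7 11 21 13 8 16 12-4 10-8 11-18 7-1 14 3 12 28 12 14 26 12 21 3 24 16 11 4 0-7-5-10-19-25-12-11-1-25 5-12 2-19 11 2 16-1 23 7 17-8 59-61 6-12 0-16 8-7-12-9 2-8-4-5-8-2-20-15-10-1-10-8-14-6-7-10z"/><path d="M165 256l-4 0-6 5-8 14-10 8-12 4 10 40 0 11-6 10-6 3-16 0-21-10-7 0-18 8-19 14-26 4 1 150 8 0 6-3 6-21 10-13 27-8 17-1 18 13 17 7 13-15 3 0 4 5 17 6 15 0 33-12 15-10 15-16 18-14 6-13 9-9 25-14 17-17 1-8-2-5-13 4-13 8-14-1-9 4-12-1-16 8-13-2-11-6-3-14 2-9 18-5 10 2 13-1 27-11 6-7-37-22-21-3-26-12-12-14-11-28z"/><path d="M527 273l-17 0-8 4-9 8 0 8-43-6-15 14-12-5-10 4-13 9 12 10 1 6 8 8 6 13-3 9 1 24-2 8 23 0 16 6 14 13 11 19 4 12 1 46-6 5-19 4-28 19-21 9-6 6 1 2 115-1z"/><path d="M337 356l-20 6-1 20-10 11-11 8 6 13 0 5-10 2-17 11-13 1-14 12 0 2 11 12 8 2 16 0 9 6 0 47 2 2 18 0 35-21 25-7 23-3 13-12 12-6 58-56-1-5-9-9-21-10-19 0-4 1-4 5-9 0-5 3-12-1-20-12-19-22z"/><path d="M497 96l-5 11-6 8-9 4-8 9-18 11-5 2-8 0-8-4-13 0-2 2 10 4 8 8 8 15 0 5-8 22-8 8-11 6-12-6-3 1-11 20-5 20 3 6 25 1 5 20 5 10 8 6 30 2 11 4 23 2 0-8 9-8 8-4 18 0 0-135-10-5-6-6-5-9 0-9z"/><path d="M407 125l-14 7-6 6 0 16-6 12-59 61-17 8-23-7-16 1-11-2-2 19-5 12 1 25 12 11 17 23 17-13 20-5 12-8 40-2 8-12 12-7 1-12-4-7-1-10 5-19 15-27 10-41 0-19z"/><path d="M49 199l-14 10-14 16-2 6 0 11 16 33 0 6-5 7-14 2 1 77 25-4 19-14 18-8 7 0 21 10 16 0 9-6 3-7-4-33-11-30-3-4-16-8-5-5-7-11-1-9-6-9-17-1-8-6z"/><path d="M478 412l-17 13-42 42-12 6-13 12-23 3-25 7-35 21-24-1-10 2-2 2 1 8 135 1 7-8 21-9 28-19 22-5 3-4-1-46-8-20z"/><path d="M246 447l-5 2-15 16-12 8-21 10-15 4-15 0-16-6-8 12-4 14-6 8-1 12 147 1 0-9 15-4 2-5-3-29 3-11-10-9-16 0-8-2z"/><path d="M178 16l-136 0 7 47 10 2 9 8 10 28 15-5 24-13 16 0 10 4 12 0 16-13 5-11-4-29 7-15z"/><path d="M445 16l-42 1 0 61 4 11 0 36 6 10 0 19-13 47 11 6 10-3 10-7 10-26 0-5-8-15-8-8-10-3 2-3 13 0 8 4 8 0 5-2 18-11 8-9 9-4 6-8 5-11 10 13 0 9 5 9 6 6 10 4 0-20-21-36-2-2-19 1-15-13-8 7-10 13-4 10-2 14-21-4-5-5 0-13-4-18 0-21 8-10 12-7 7-7z"/><path d="M527 16l-81 0-2 10-7 7-12 7-8 10 0 21 4 18 0 13 5 5 21 4 2-14 4-10 10-13 8-7 15 13 19-1 22 37z"/><path d="M326 16l-57 0-10 11-14 10-14 28-30 11-47 32-13 7-15-2-32 11-11 13 0 4 16 18 14-10 8-2 26-3 28-28 15-11 17-8 14-2 33 2 9-8 9-16 12-32 10-9 31-9 2-2z"/><path d="M402 16l-75 0-2 7-31 9-10 9-12 32-9 16-9 8-24-2-23 2-17 8-15 11-28 28-34 5-14 12 8 15 6 0 17-7 17-1 14-10 6-11 15-15 39-16 22 0 23 9 12 0 5-12 1-28 9-24 9-10 19-8 16-2 40-10 26-3z"/><path d="M385 247l-1 4 4 7-1 12-12 7-8 12-40 2-12 8-20 5-16 14 6 11 0 8 25 14 7 10 12-1 6-5 4-13 7-10 15 4 52-36 12-4 10 5 12-10 2-4-16 0-12-8-5-10-5-20z"/>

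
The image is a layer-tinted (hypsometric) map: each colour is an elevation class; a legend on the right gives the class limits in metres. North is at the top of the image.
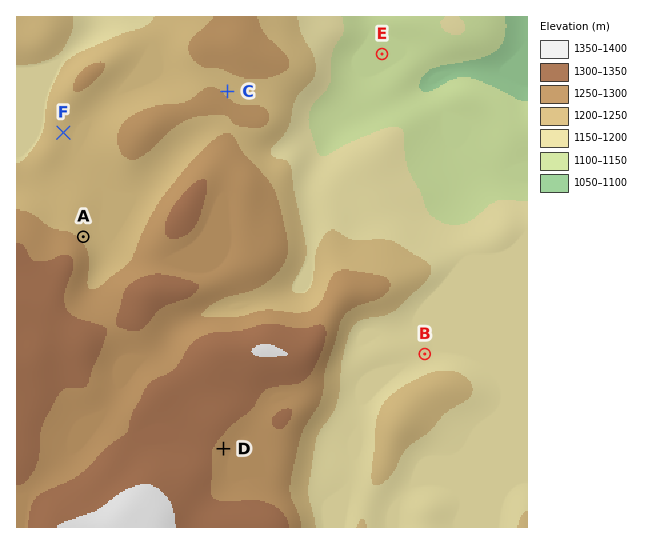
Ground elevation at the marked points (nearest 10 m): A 1240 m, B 1180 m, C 1250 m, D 1290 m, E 1110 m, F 1220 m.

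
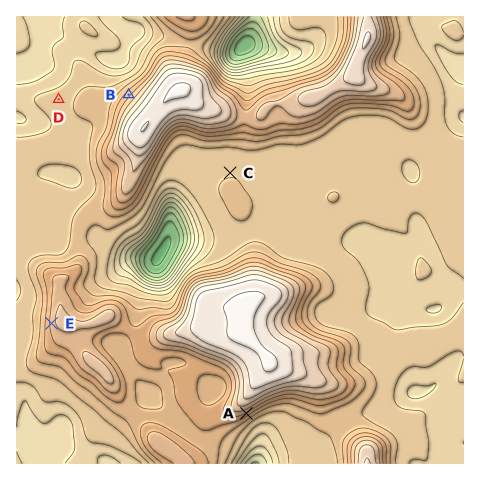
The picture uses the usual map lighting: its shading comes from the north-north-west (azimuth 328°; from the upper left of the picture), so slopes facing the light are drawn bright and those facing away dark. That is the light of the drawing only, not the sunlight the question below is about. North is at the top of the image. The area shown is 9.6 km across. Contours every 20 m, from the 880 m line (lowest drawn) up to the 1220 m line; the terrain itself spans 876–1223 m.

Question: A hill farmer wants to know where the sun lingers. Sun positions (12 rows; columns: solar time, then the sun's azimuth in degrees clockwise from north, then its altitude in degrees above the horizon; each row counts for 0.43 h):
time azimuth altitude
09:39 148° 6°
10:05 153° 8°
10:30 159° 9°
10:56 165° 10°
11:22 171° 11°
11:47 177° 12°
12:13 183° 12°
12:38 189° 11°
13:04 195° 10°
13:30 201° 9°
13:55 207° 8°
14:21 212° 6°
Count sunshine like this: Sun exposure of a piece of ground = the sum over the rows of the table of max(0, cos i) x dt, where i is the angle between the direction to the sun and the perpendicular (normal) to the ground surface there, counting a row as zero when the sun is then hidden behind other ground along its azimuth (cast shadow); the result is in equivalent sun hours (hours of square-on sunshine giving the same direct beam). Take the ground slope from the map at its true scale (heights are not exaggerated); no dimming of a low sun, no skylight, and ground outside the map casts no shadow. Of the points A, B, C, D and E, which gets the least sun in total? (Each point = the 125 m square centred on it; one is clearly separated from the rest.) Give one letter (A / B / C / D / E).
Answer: B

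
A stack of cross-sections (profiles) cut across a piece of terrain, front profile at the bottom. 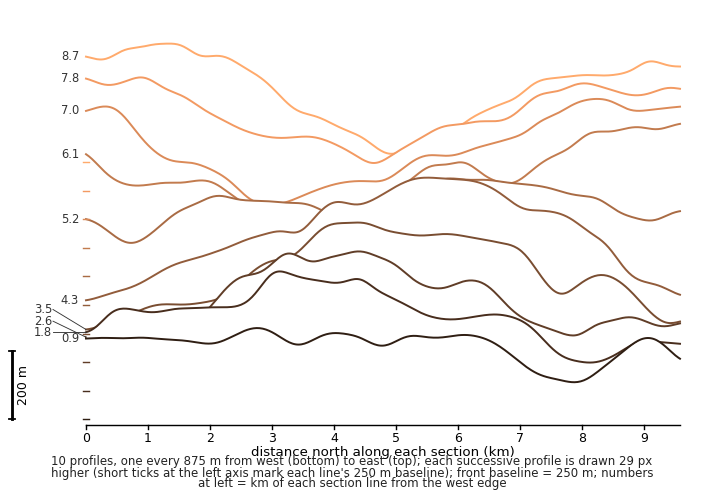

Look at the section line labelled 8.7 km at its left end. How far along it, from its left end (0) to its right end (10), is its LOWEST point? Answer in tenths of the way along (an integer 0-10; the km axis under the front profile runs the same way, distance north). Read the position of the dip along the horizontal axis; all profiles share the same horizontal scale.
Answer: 5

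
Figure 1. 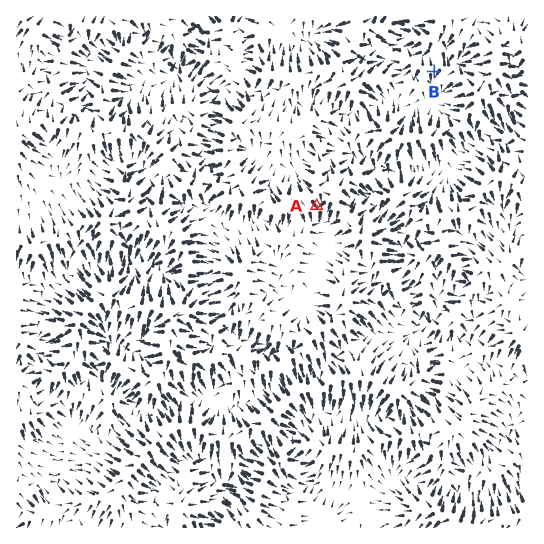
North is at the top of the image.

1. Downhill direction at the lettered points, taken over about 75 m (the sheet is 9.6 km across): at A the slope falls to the S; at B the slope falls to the S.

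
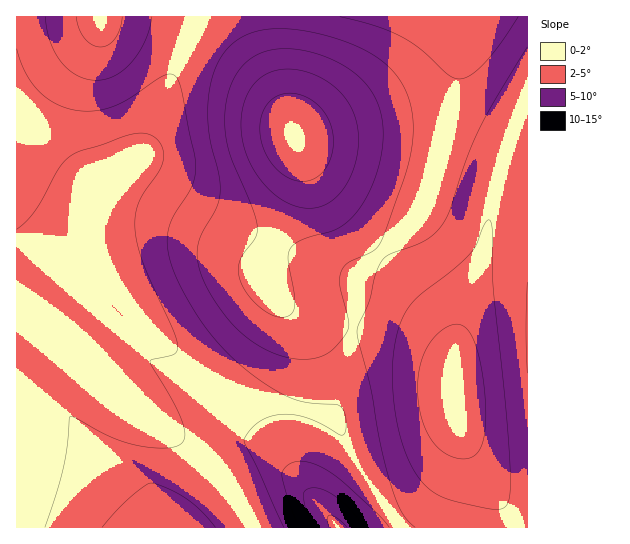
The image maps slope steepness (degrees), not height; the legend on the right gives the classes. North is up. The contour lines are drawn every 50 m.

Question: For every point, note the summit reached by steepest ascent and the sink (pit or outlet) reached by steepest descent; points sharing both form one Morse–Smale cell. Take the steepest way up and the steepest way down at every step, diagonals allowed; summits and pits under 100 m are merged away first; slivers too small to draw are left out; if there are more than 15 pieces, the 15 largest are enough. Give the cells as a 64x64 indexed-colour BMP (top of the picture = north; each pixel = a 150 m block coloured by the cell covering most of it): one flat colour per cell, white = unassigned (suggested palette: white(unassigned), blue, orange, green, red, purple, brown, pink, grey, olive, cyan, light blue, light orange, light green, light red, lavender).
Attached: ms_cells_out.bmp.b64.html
<image width="64" height="64" href="data:image/bmp;base64,Qk12CAAAAAAAAHYAAAAoAAAAQAAAAEAAAAABAAQAAAAAAAAIAAATCwAAEwsAABAAAAAAAAAA////ALR3HwAOf/8ALKAsACgn1gC9Z5QAS1aMAMJ34wB/f38AIr28AM++FwDox64AeLv/AIrfmACWmP8A1bDFABERERERERERERERERERETMzMzMzMzMzMyIiIiIiIiIiERERERERERERERERERETMzMzMzMzMzMyIiIiIiIiIiIRERERERERERERERERETMzMzMzMzMzMyIiIiIiIiIiIhERERERERERERERERERMzMzMzMzMzMzIiIiIiIiIiIiERERERERERERERERERMzMzMzMzMzMzIiIiIiIiIiIiIRERERERERERERERERMzMzMzMzMzMzIiIiIiIiIiIiIhEREREREREREREREREzMzMzMzMzMzMiIiIiIiIiIiIiEREREREREREREREREzMzMzMzMzMzMiIiIiIiIiIiIiIREREREREREREREREzMzMzMzMzMzMiIiIiIiIiIiIiIhERERERERERERERMzMzMzMzMzMzMyIiIiIiIiIiIiIiERERERERERERERMzMzMzMzMzMzMyIiIiIiIiIiIiIiIRERERERERERERMzMzMzMzMzMzMzIiIiIiIiIiIiIiIhERERERERERETMzMzMzMzMzMzMzMiIiIiIiIiIiIiIiERERERERERETMzMzMzMzMzMzMzMiIiIiIiIiIiIiIiIRERERERERETMzMzMzMzMzMzMxESIiIiIiIiIiIiIiIhEREREREREzMzMzMzMzMzMxERERIiIiIiIiIiIiIiIiEREREREREzMzMzMzMzMxEREREREiIiIiIiIiIiIiIiIREREREREzMzMzMzMzMRERERERESIiIiIiIiIiIiIiIhEREREREzMzMzMzMzEREREREREREiIiIiIiIiIiIiIiEREREREzMzMzMzMxERERERERERESIiIiIiIiIiIiIiIREREREzMzMzMzMxERERERERERERIiIiIiIiIiIiIiIhEREREzMzMzMzMxEREREREREREREiIiIiIiIiIiIiIiEREREzMzMzMzMRERERERERERERERIiIiIiIiIiIiIiIRERMzMzMzMzMREREREREREREREREiIiIiIiIiIiIiIhERMzMzMzMzMRERERERERERERERESIiIiIiIiIiIiIiEREzMzMzMzMRERERERERERERERERIiIiIiIiIiIiIiIRERMzMzMzMREREREREREREREREREiIiIiIiIiIiIiIhERETMzMzMRERERERERERERERERESIiIiIiIiIiIiIiEREREzMzMREREREREREREREREREREiIiIiIiIiIiIiIRERERMzMxERERERERERERERERERESIiIiIiIiIiIiIhERERETMxERERERERERERERERERERIiIiIiIiIiIiIiERERERExEREREREREREREREREREREiIiIiIiIiIiIiIRERERERERERERERERERERERERERERIiIiIiIiIiIiIhERERERERERERERERERERERERERERESIiIiIiIiIiIiEREREREREREREREREREREREREREREREiIiIiIiIiIiIRERERERERERERERERERERERERERERERIiIiIiIiIiIhERERERERERERERERERERERERERERERESIiIiIiIiIiEREREREREREREREREREREREREREREREREiIiIiIiIiIRERERERERERERERERERERERERERERERERIiIiIiIiIhEREREREREREREREREREREREREREREREREiIiIiIiIiERERERERERERERERERERERERERERERERERIiIiIiIiIRERERFBEREREREREREREREREREREREREREiIiIiIiIhEREREUQRERERERERERERERERERERERERERIiIiIiIiEREREUREEREREREREREREREREREREREREREiIiIiIiIRERERRERBERERERERERERERERERERERERESIiIiIiIhERERREREQREREREREREREREREREREREREREiIiIiIiERERREREREERERERERERERERERERERERERESIiIiIiIRERRERERERBERERERERERERERERERERERERIiIiIiIhERREREREREEREREREREREREREREREREREREiIiIiIiERRERERERERBERERERERERERERERERERERERIiIiIiIRREREREREREEREREREREREREREREREREREREiIiIiIhRERERERERERBERERERERERERERERERERERESIiIiIiREREREREREREERERERERERERERERERERERERIiIiIiJEREREREREREQRERERERERERERERERERERERESIiIiIkREREREREREREERERERERERERERERERERERERIiIiIiREREREREREREQREREREREREREREREREREREREiIiIiJEREREREREREREERERERERERERERERERERERESIiIiIkREREREREREREQRERERERERERERERERERERERIiIiIiRERERERERERERBEREREREREREREREREREREREiIiIiJEREREREREREREQRERERERERERERERERERERERIiIiIkRERERERERERERBEREREREREREREREREREREREiIiIiREREREREREREREQRERERERERERERERERERERESIiIiJERERERERERERERBERERERERERERERERERERERIiIiIkREREREREREREREQREREREREREREREREREREREiIiIi"/>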